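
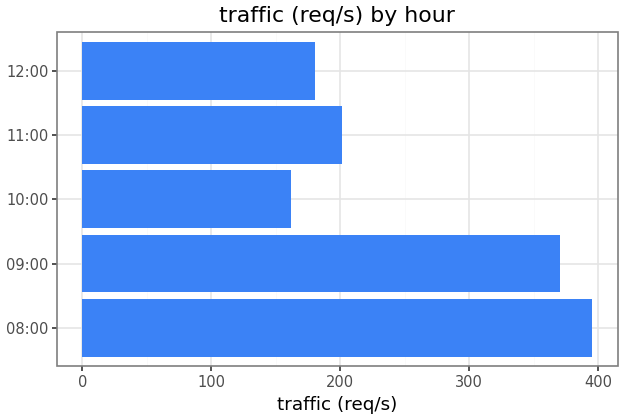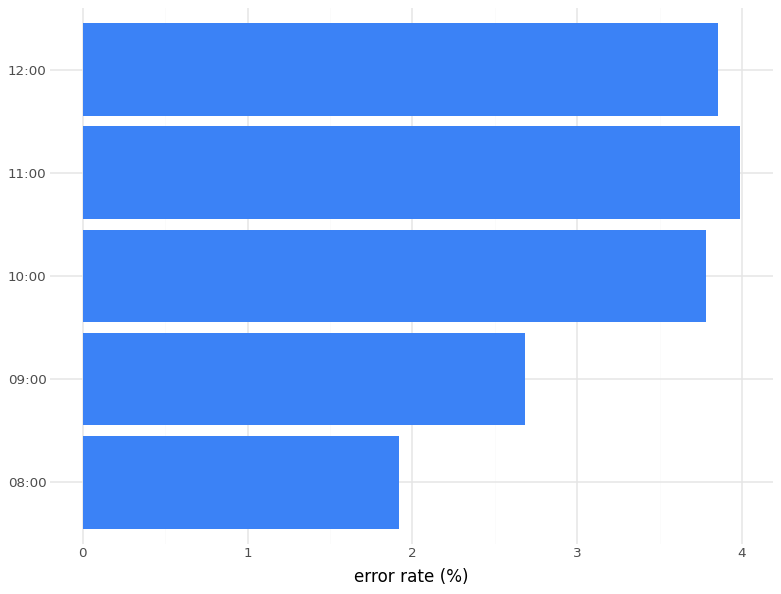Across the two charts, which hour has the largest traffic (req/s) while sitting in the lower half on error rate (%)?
Chart 2 median error rate (%) ≈ 4; below-median hours: 08:00, 09:00. Among those, 08:00 has the highest traffic (req/s) (≈ 400).

08:00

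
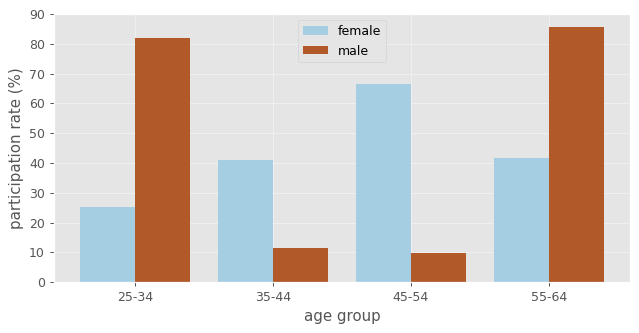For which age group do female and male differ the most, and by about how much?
45-54, ≈ 60 %

45-54: female ≈ 70, male ≈ 10 → gap ≈ 60. Next-largest (25-34) is only ≈ 50.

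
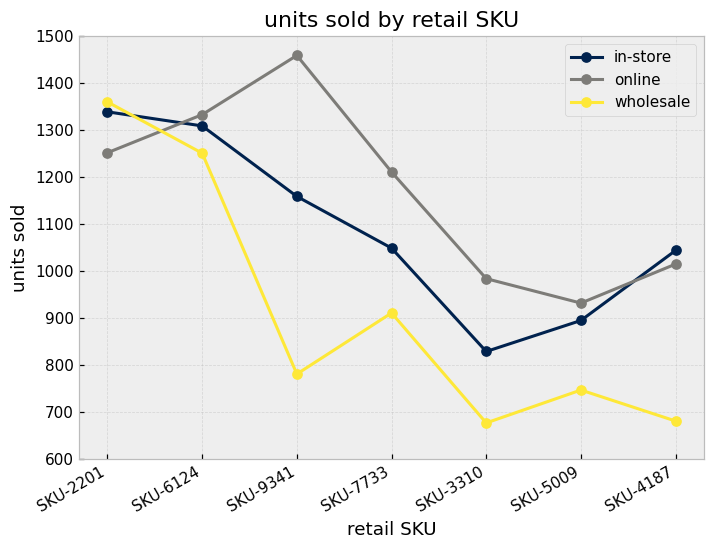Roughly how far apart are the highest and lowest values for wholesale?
Max SKU-2201 ≈ 1400, min SKU-3310 ≈ 700; range ≈ 700.

≈ 700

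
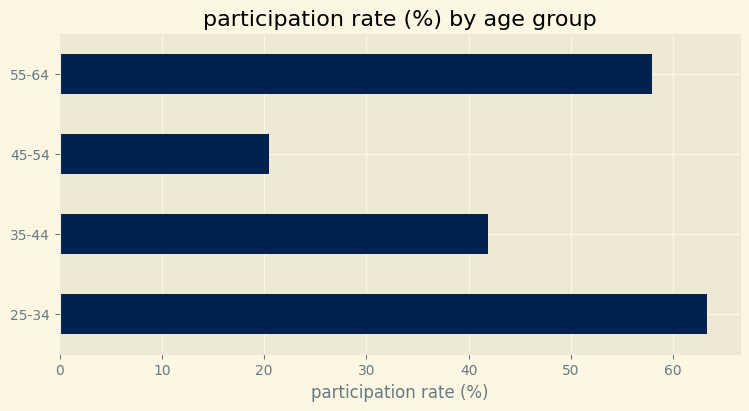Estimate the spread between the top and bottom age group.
Max 25-34 ≈ 60, min 45-54 ≈ 20; range ≈ 40.

≈ 40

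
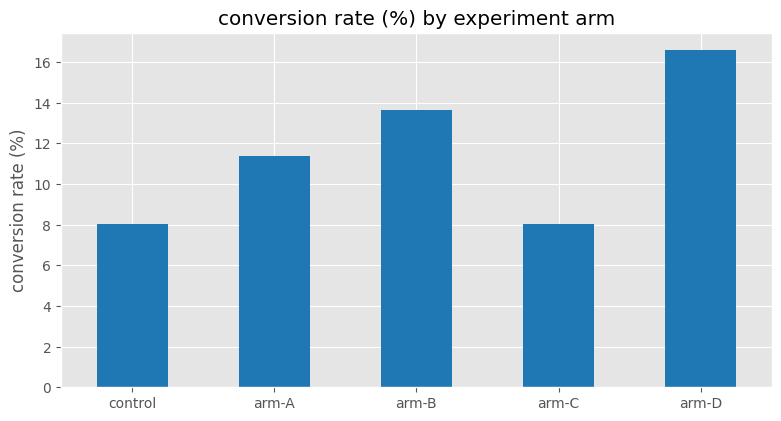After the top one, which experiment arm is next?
arm-B

Top 3: arm-D ≈ 16, arm-B ≈ 14, arm-A ≈ 12.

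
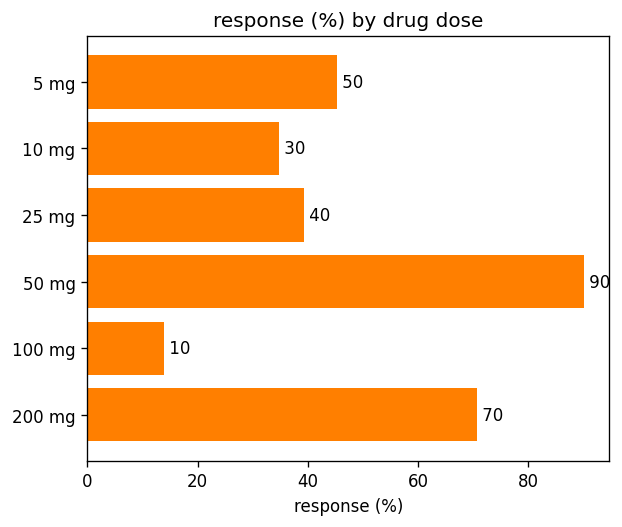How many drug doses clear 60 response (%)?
Above 60: 50 mg, 200 mg.

2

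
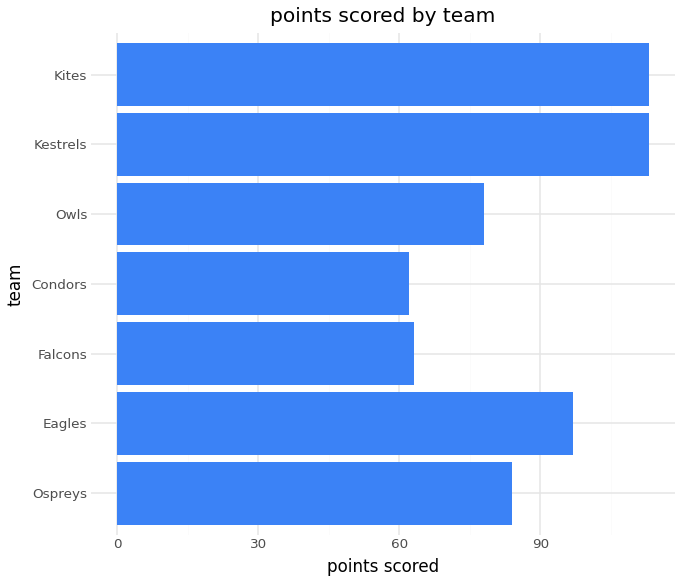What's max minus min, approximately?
Max Kestrels ≈ 110, min Condors ≈ 60; range ≈ 50.

≈ 50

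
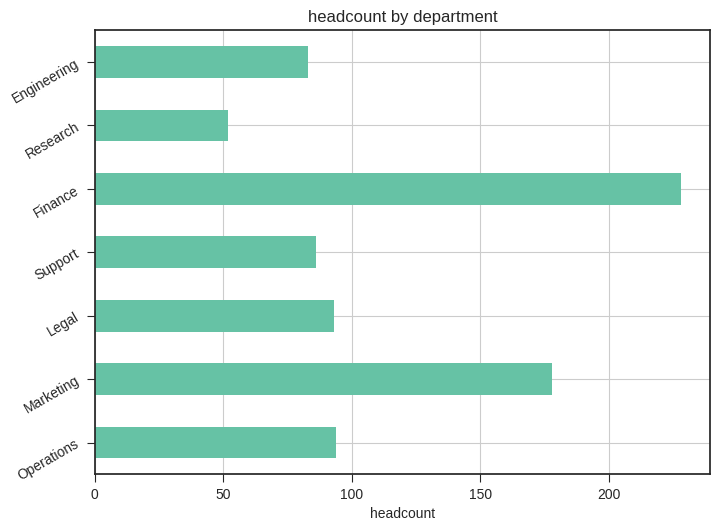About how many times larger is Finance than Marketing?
≈ 1.22×

Finance ≈ 220, Marketing ≈ 180; 220/180 ≈ 1.22.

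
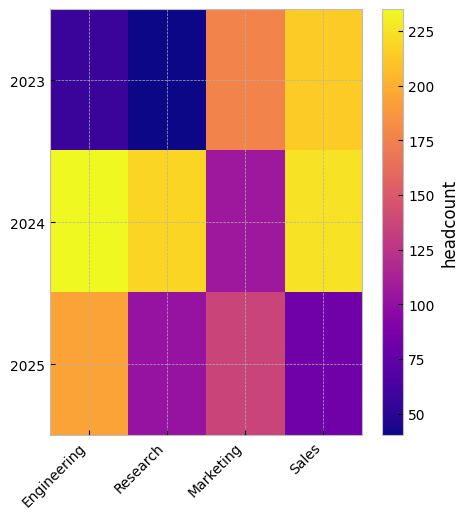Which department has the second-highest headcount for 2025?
Marketing

Top 3 for 2025: Engineering ≈ 200, Marketing ≈ 140, Research ≈ 100.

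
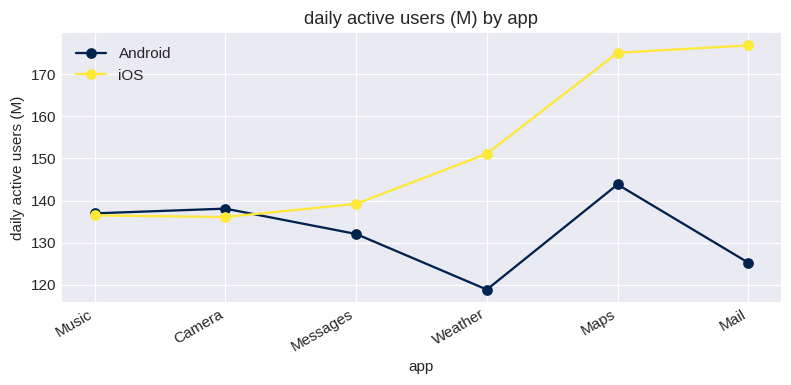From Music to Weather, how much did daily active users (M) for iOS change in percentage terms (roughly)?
Music ≈ 135, Weather ≈ 150; (150 − 135) / 135 ≈ +11.1%.

≈ +11.1%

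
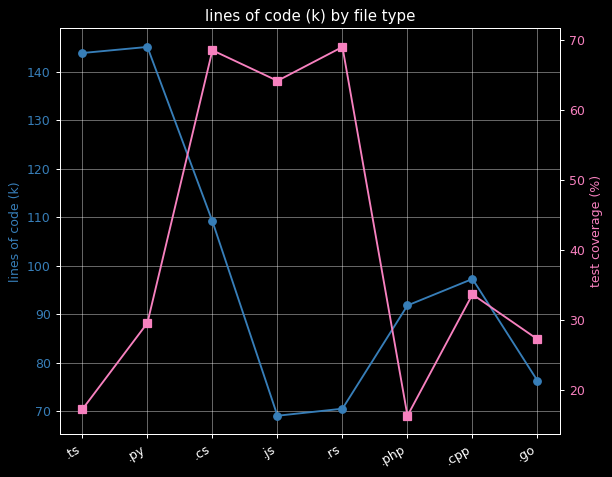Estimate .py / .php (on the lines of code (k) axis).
≈ 1.67×

.py ≈ 150, .php ≈ 90; 150/90 ≈ 1.67.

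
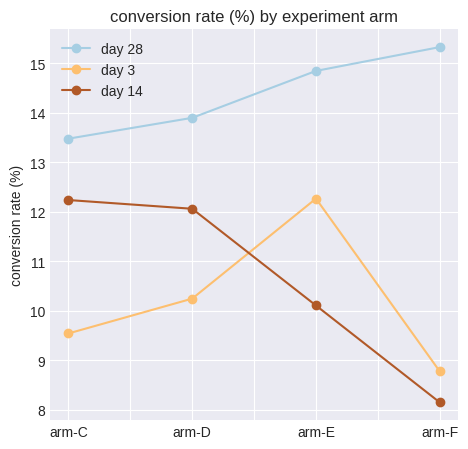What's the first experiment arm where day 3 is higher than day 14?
arm-E

arm-D: day 3 ≈ 10 vs day 14 ≈ 12 (not yet); arm-E: day 3 ≈ 12 vs day 14 ≈ 10 (first crossover).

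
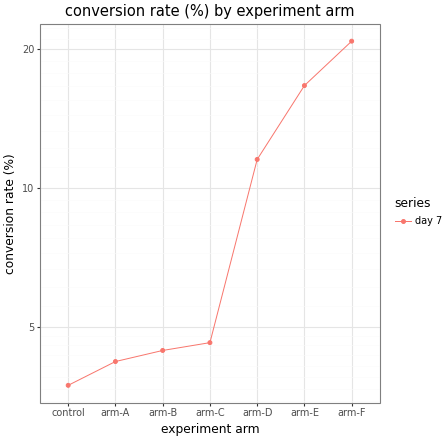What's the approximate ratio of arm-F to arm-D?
arm-F ≈ 20, arm-D ≈ 12; 20/12 ≈ 1.67.

≈ 1.67×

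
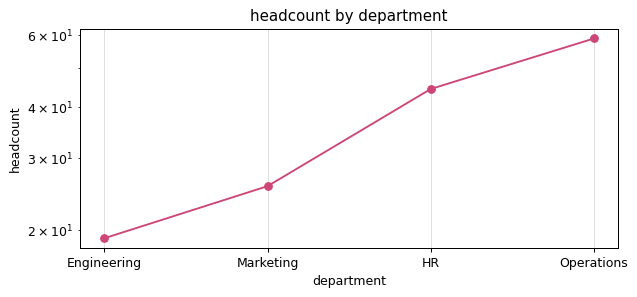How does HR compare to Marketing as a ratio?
HR ≈ 45, Marketing ≈ 25; 45/25 ≈ 1.8.

≈ 1.8×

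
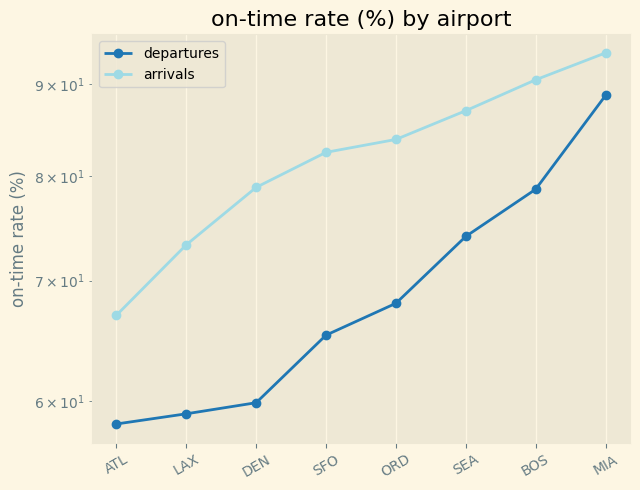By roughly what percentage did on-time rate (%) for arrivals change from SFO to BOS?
≈ +12.5%

SFO ≈ 80, BOS ≈ 90; (90 − 80) / 80 ≈ +12.5%.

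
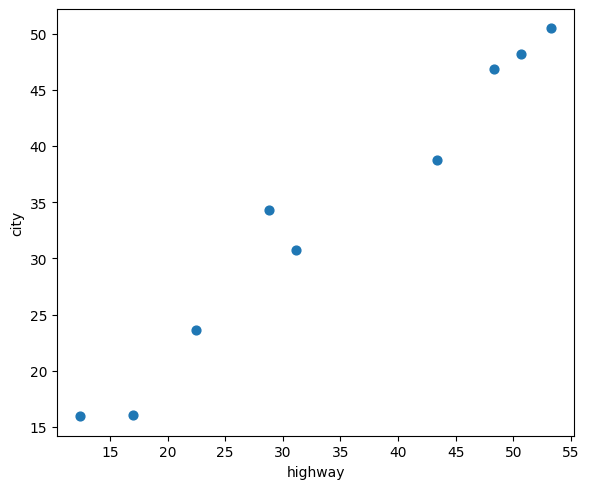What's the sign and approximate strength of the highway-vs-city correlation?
Points are positively correlated; strong (|r| ≈ 1.0).

positive, strong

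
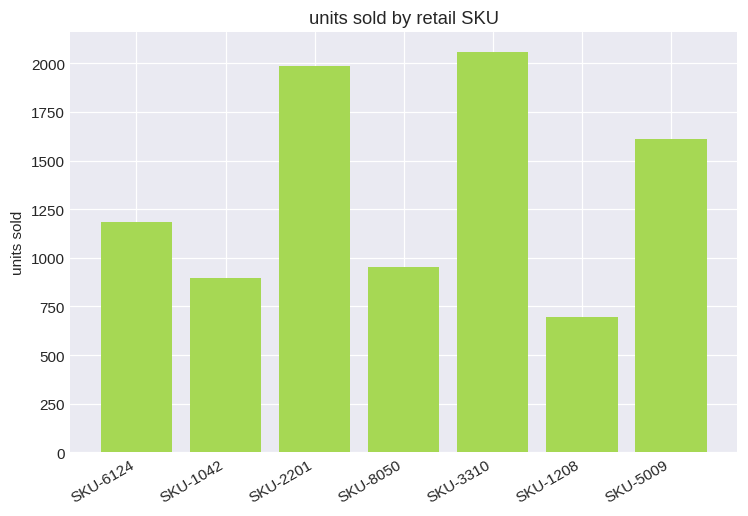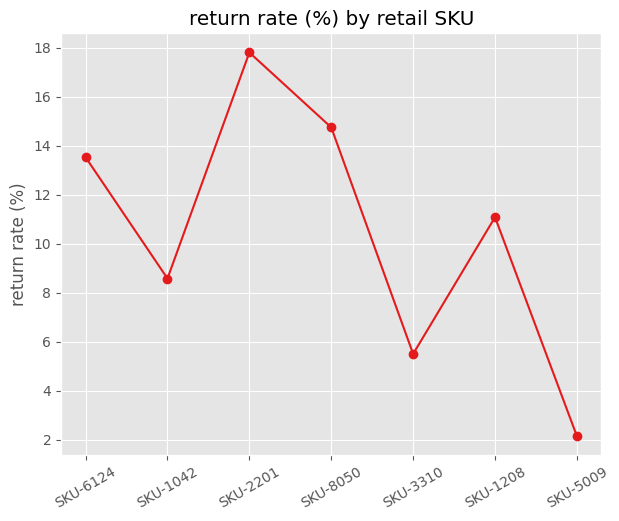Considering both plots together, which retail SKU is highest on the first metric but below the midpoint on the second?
Chart 2 median return rate (%) ≈ 12; below-median retail SKUs: SKU-1042, SKU-3310, SKU-5009. Among those, SKU-3310 has the highest units sold (≈ 2000).

SKU-3310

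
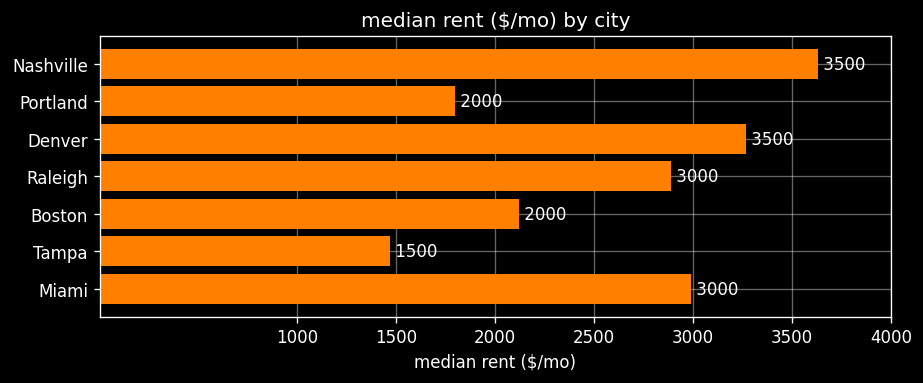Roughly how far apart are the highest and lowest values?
≈ 2000

Max Nashville ≈ 3500, min Tampa ≈ 1500; range ≈ 2000.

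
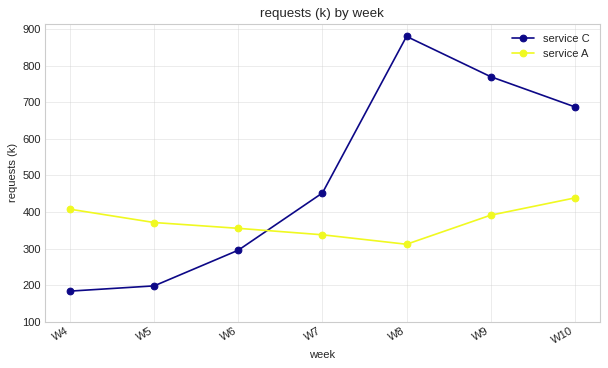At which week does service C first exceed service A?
W7

W6: service C ≈ 300 vs service A ≈ 400 (not yet); W7: service C ≈ 500 vs service A ≈ 300 (first crossover).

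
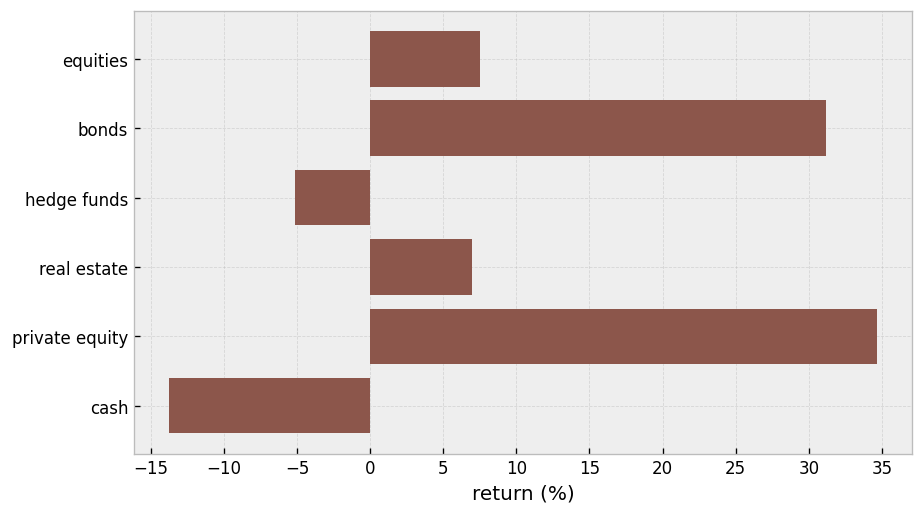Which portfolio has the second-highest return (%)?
Top 3: private equity ≈ 35, bonds ≈ 30, equities ≈ 5.

bonds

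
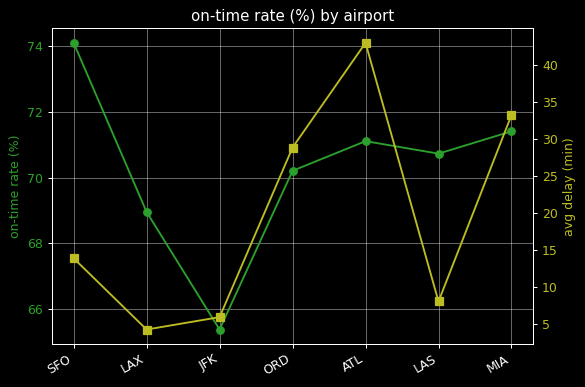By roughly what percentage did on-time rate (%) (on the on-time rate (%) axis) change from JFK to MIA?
JFK ≈ 65, MIA ≈ 71; (71 − 65) / 65 ≈ +9.2%.

≈ +9.2%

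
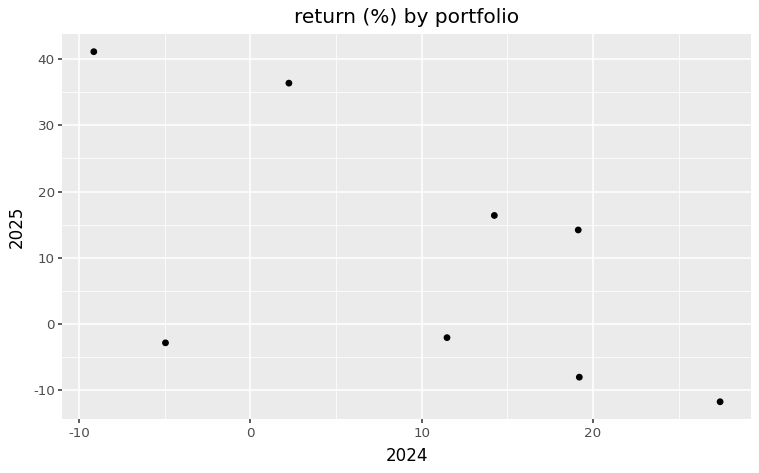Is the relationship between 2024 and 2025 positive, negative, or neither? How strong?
negative, moderate

Points are negatively correlated; moderate (|r| ≈ 0.6).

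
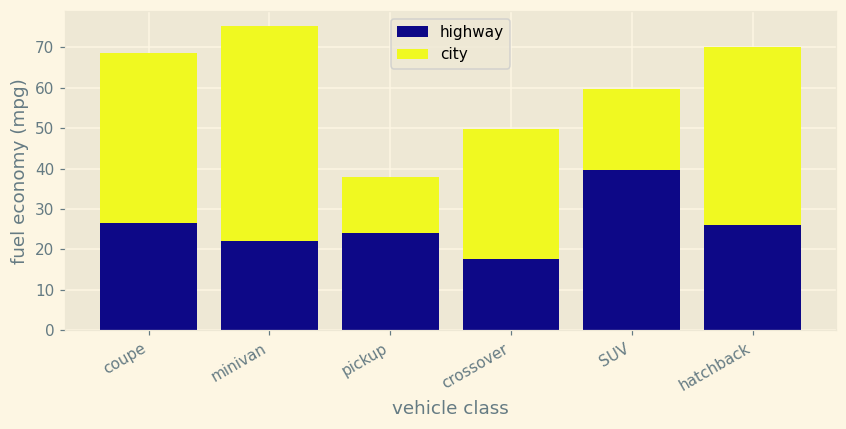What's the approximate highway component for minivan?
≈ 20

highway top ≈ 20, bottom ≈ 0; segment ≈ 20.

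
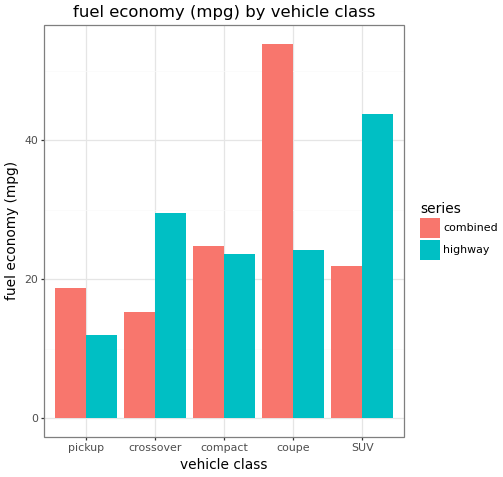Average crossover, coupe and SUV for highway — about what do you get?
(30 + 25 + 45) / 3 ≈ 33.

≈ 33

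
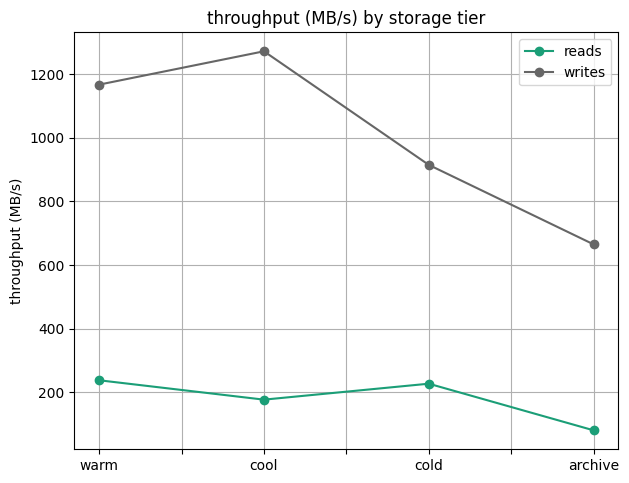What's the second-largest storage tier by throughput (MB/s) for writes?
Top 3 for writes: cool ≈ 1300, warm ≈ 1200, cold ≈ 900.

warm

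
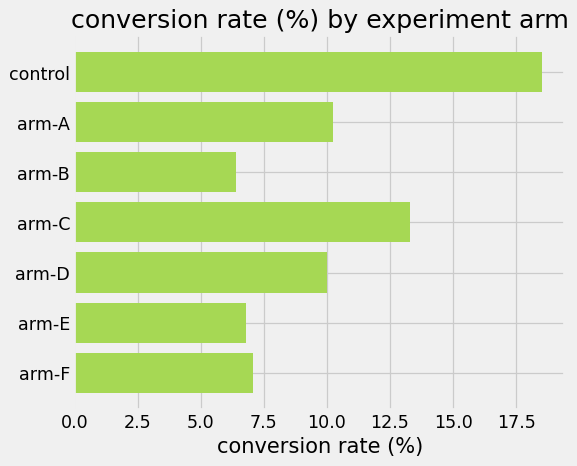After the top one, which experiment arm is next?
Top 3: control ≈ 18, arm-C ≈ 14, arm-A ≈ 10.

arm-C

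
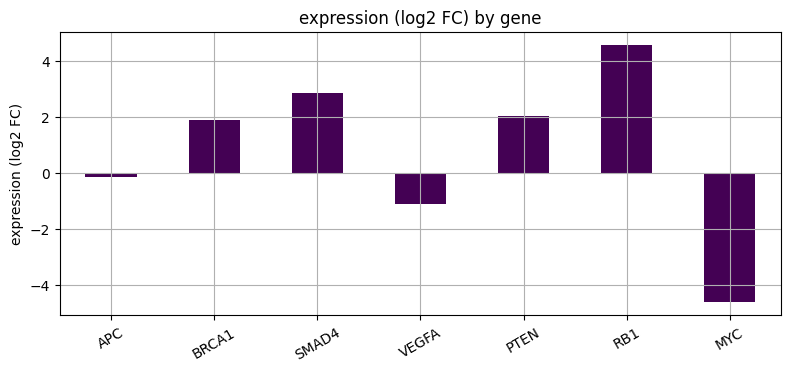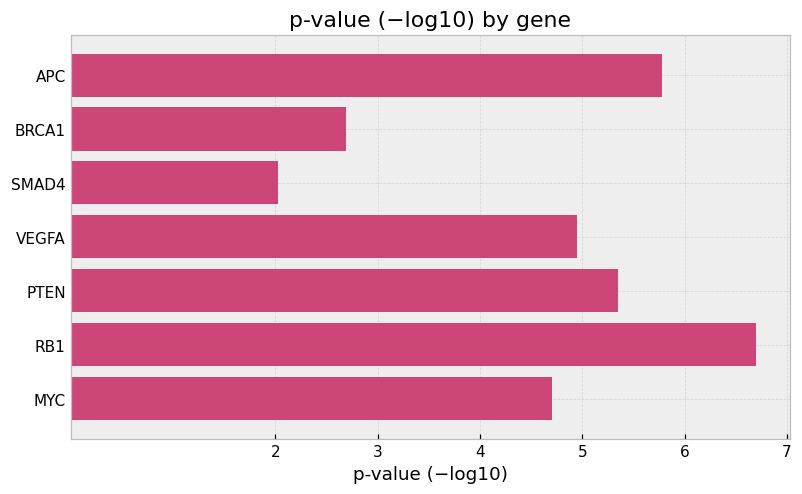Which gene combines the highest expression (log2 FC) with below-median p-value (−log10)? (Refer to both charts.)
SMAD4

Chart 2 median p-value (−log10) ≈ 5; below-median genes: BRCA1, SMAD4, MYC. Among those, SMAD4 has the highest expression (log2 FC) (≈ 3).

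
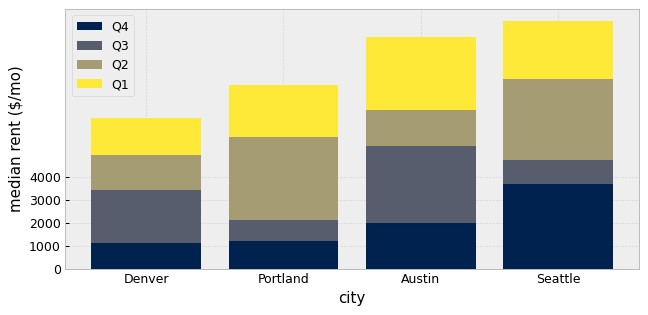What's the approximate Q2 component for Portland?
Q2 top ≈ 6000, bottom ≈ 2000; segment ≈ 4000.

≈ 4000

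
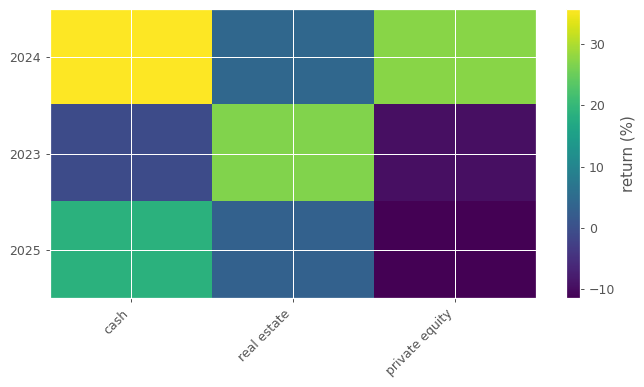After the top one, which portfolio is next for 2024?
private equity

Top 3 for 2024: cash ≈ 35, private equity ≈ 25, real estate ≈ 5.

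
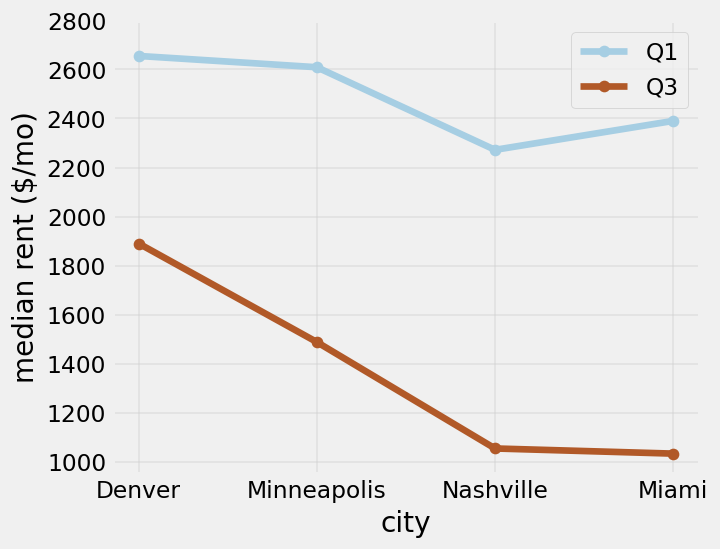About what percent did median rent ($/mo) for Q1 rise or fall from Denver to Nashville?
Denver ≈ 2600, Nashville ≈ 2200; (2200 − 2600) / 2600 ≈ -15.4%.

≈ -15.4%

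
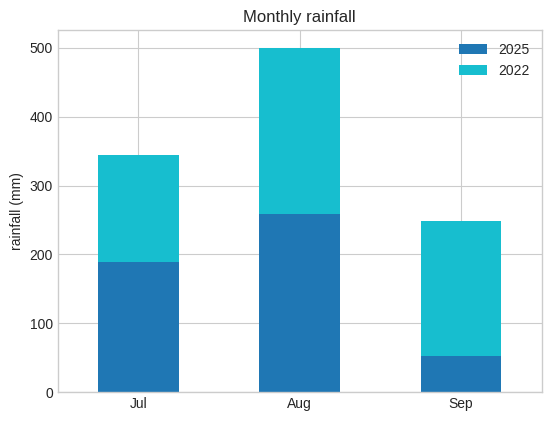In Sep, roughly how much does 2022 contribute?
2022 top ≈ 250, bottom ≈ 50; segment ≈ 200.

≈ 200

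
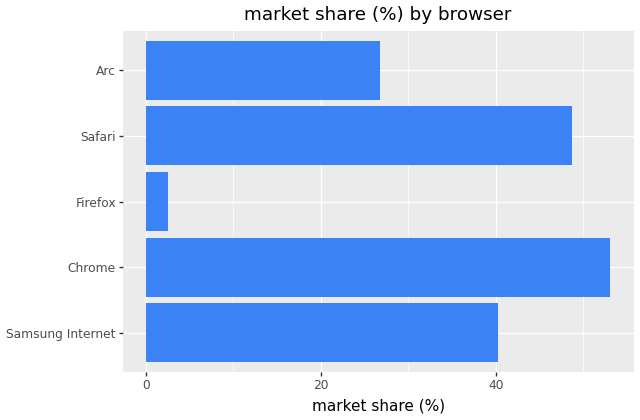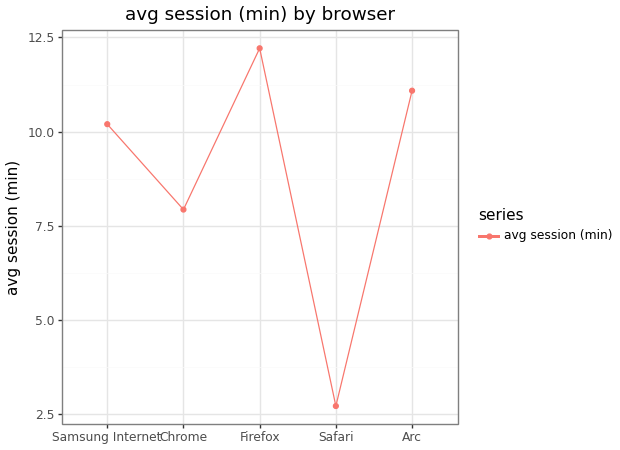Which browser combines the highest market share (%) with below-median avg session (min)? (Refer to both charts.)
Chart 2 median avg session (min) ≈ 10; below-median browsers: Chrome, Safari. Among those, Chrome has the highest market share (%) (≈ 55).

Chrome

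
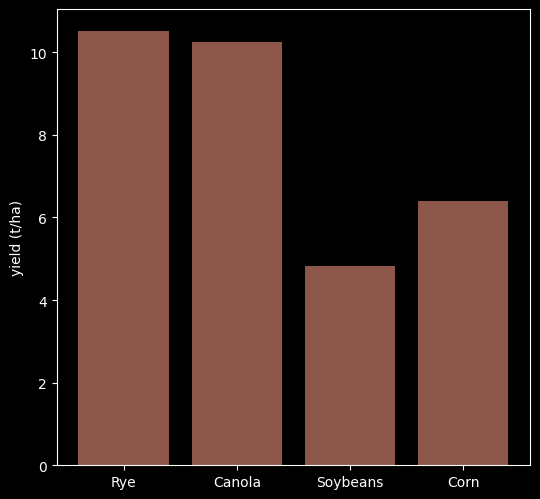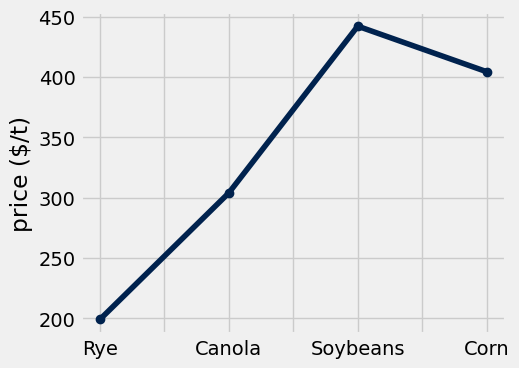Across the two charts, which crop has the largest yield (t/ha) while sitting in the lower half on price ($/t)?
Rye

Chart 2 median price ($/t) ≈ 350; below-median crops: Rye, Canola. Among those, Rye has the highest yield (t/ha) (≈ 11).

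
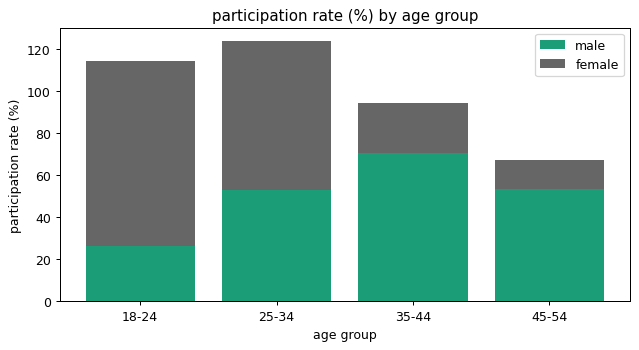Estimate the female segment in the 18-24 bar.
female top ≈ 120, bottom ≈ 20; segment ≈ 100.

≈ 100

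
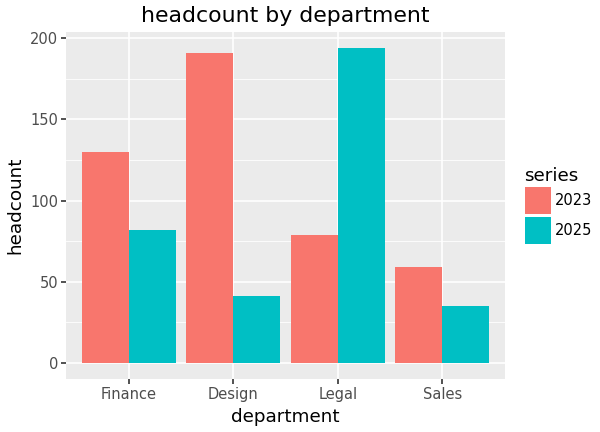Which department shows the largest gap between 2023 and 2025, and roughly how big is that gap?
Design, ≈ 160

Design: 2023 ≈ 200, 2025 ≈ 40 → gap ≈ 160. Next-largest (Legal) is only ≈ 120.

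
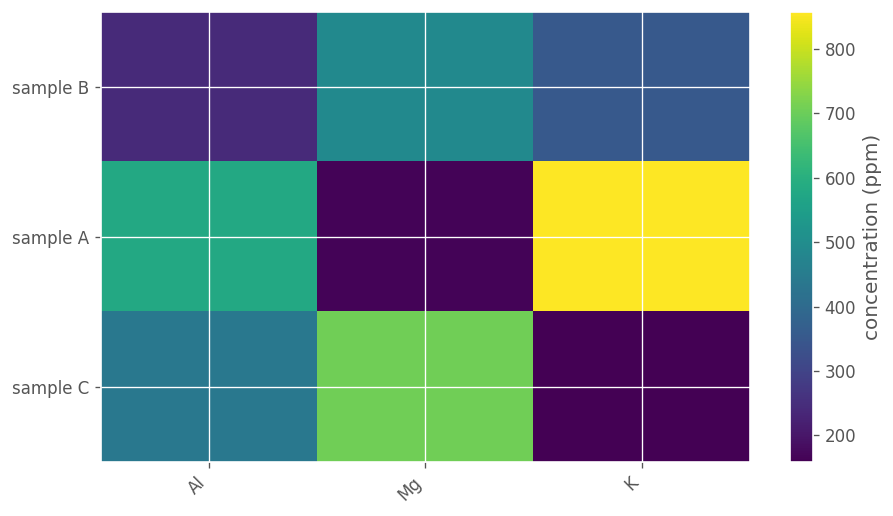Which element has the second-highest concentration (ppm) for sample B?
K

Top 3 for sample B: Mg ≈ 500, K ≈ 400, Al ≈ 200.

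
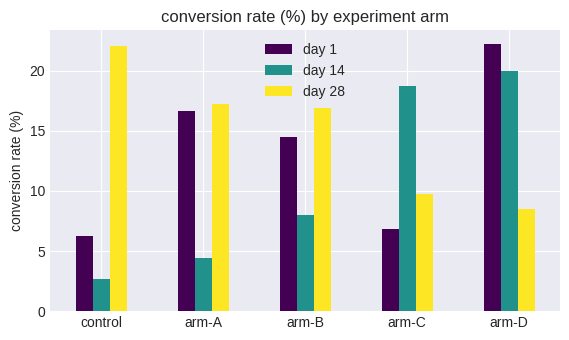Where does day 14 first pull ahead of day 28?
arm-B: day 14 ≈ 8 vs day 28 ≈ 16 (not yet); arm-C: day 14 ≈ 18 vs day 28 ≈ 10 (first crossover).

arm-C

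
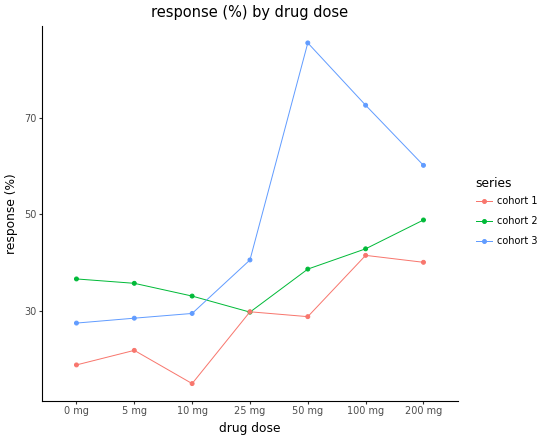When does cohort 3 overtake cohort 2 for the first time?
10 mg: cohort 3 ≈ 30 vs cohort 2 ≈ 30 (not yet); 25 mg: cohort 3 ≈ 40 vs cohort 2 ≈ 30 (first crossover).

25 mg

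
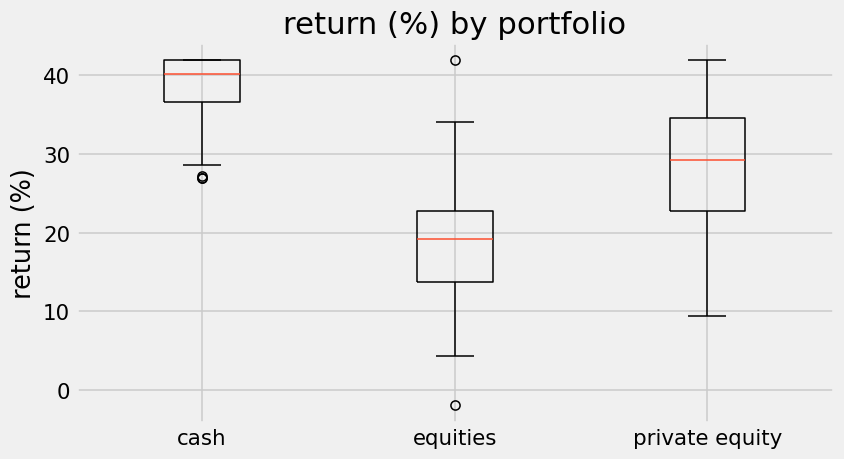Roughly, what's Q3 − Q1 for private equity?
≈ 12

Q3 ≈ 34, Q1 ≈ 22; IQR ≈ 12.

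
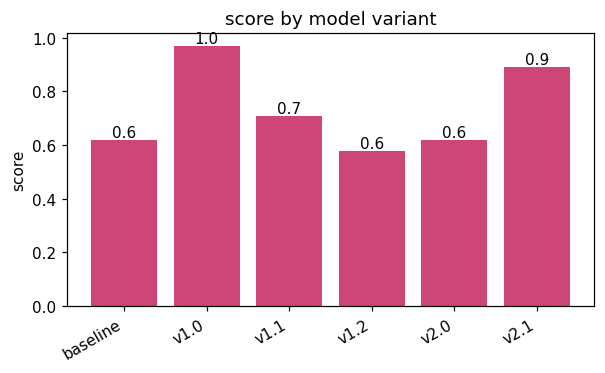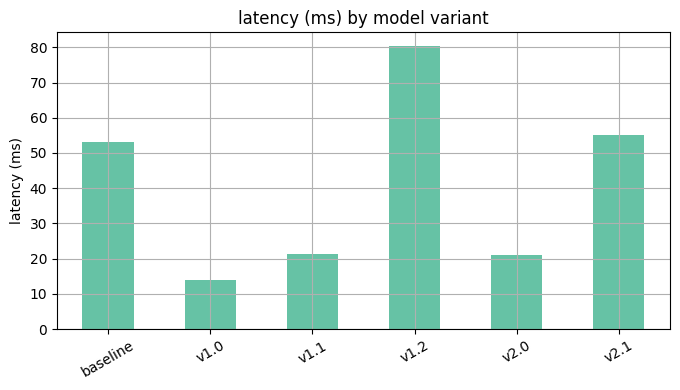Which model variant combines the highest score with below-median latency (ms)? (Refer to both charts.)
Chart 2 median latency (ms) ≈ 40; below-median model variants: v1.0, v1.1, v2.0. Among those, v1.0 has the highest score (≈ 1).

v1.0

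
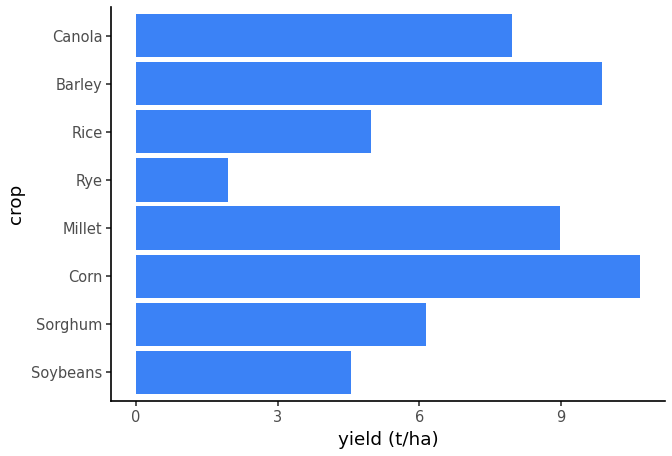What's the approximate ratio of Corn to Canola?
Corn ≈ 11, Canola ≈ 8; 11/8 ≈ 1.38.

≈ 1.38×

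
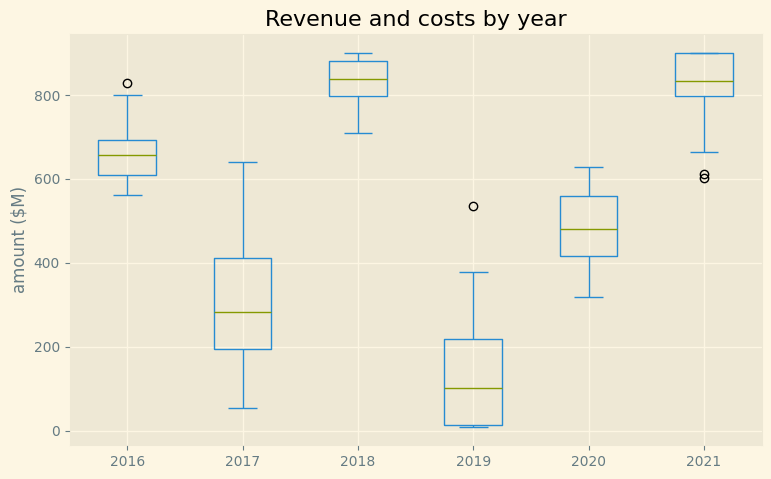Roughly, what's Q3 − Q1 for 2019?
≈ 200

Q3 ≈ 200, Q1 ≈ 0; IQR ≈ 200.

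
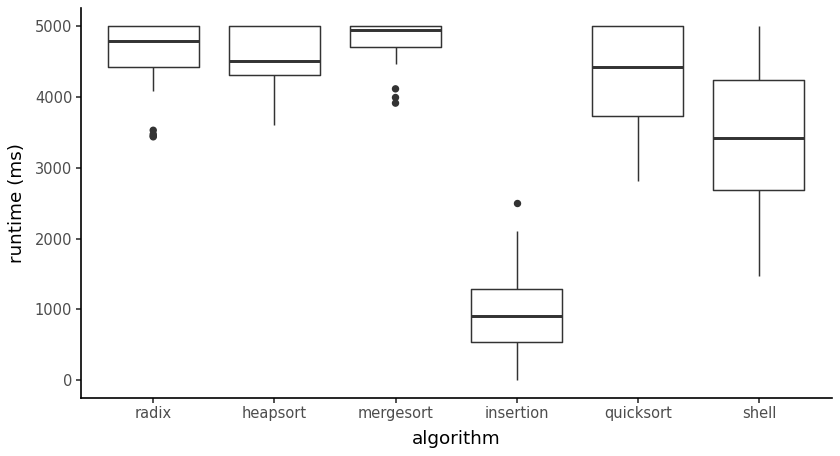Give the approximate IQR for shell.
≈ 1500

Q3 ≈ 4000, Q1 ≈ 2500; IQR ≈ 1500.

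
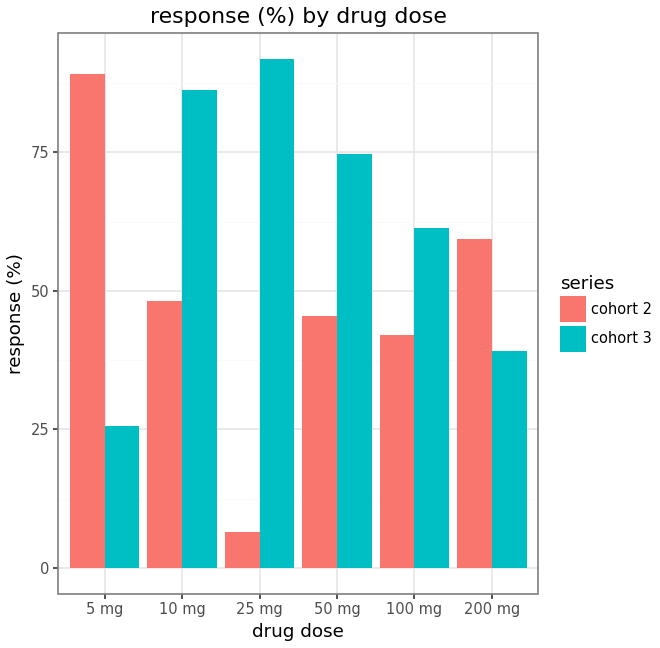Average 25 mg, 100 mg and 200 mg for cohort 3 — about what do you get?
(90 + 60 + 40) / 3 ≈ 63.

≈ 63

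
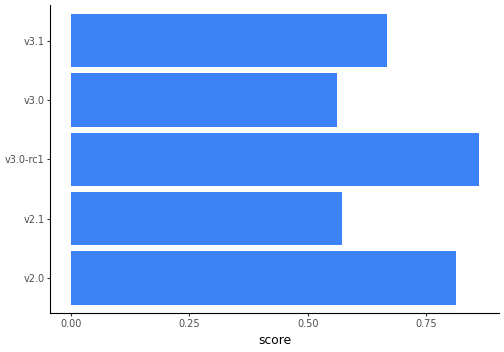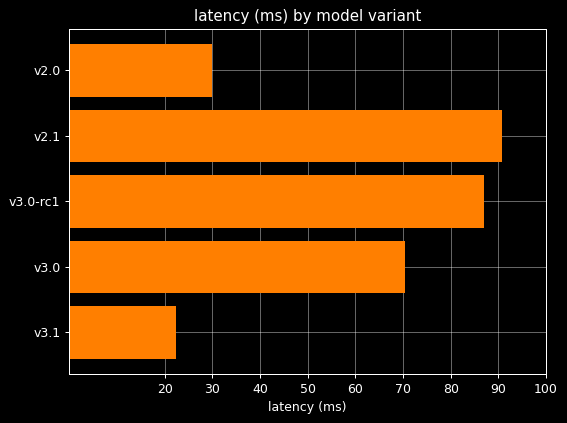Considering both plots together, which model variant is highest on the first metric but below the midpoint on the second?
Chart 2 median latency (ms) ≈ 70; below-median model variants: v2.0, v3.1. Among those, v2.0 has the highest score (≈ 0.8).

v2.0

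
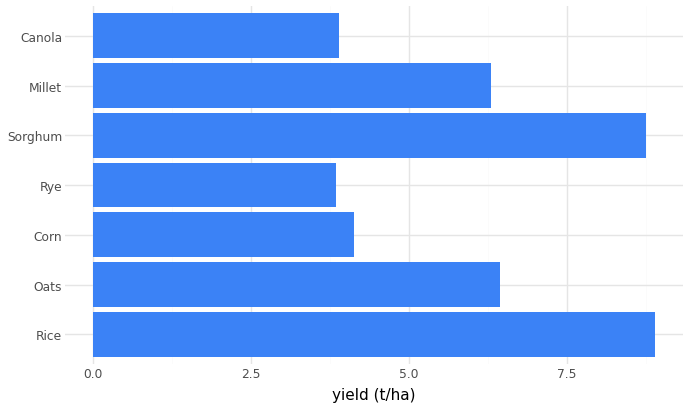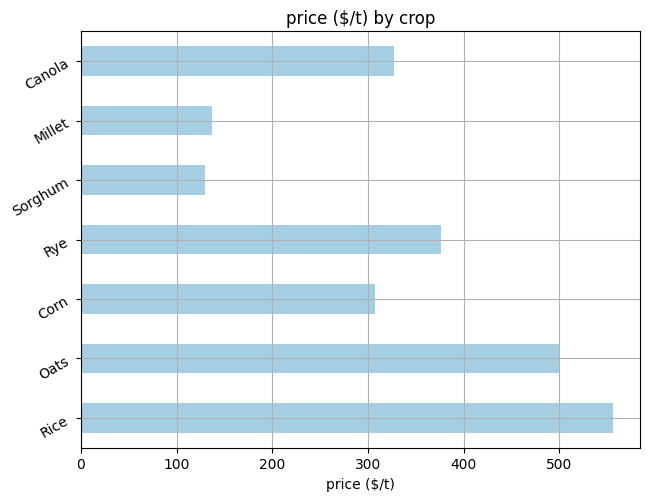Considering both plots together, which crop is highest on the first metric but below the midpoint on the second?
Chart 2 median price ($/t) ≈ 300; below-median crops: Corn, Sorghum, Millet. Among those, Sorghum has the highest yield (t/ha) (≈ 9).

Sorghum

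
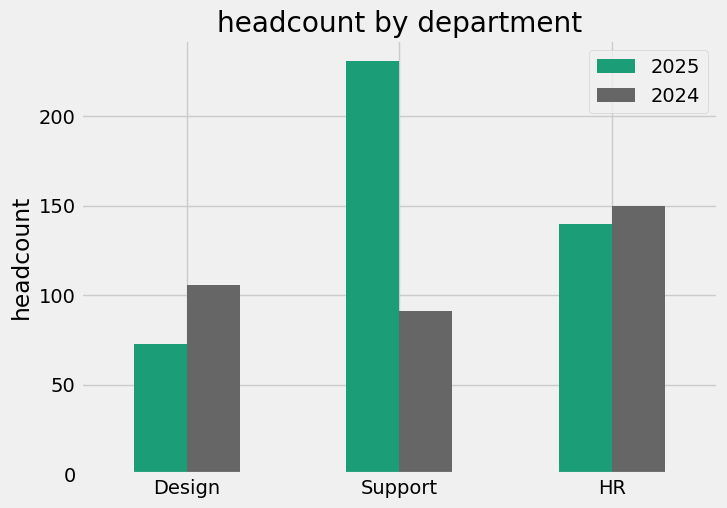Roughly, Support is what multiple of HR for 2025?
≈ 1.71×

Support ≈ 240, HR ≈ 140; 240/140 ≈ 1.71.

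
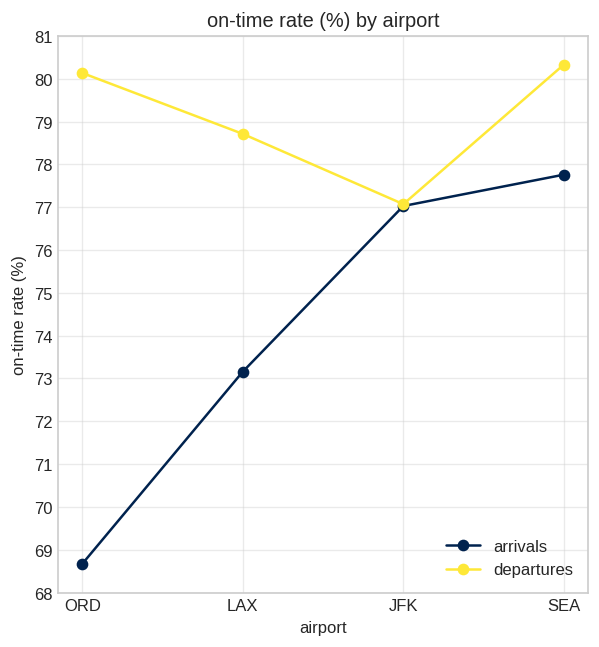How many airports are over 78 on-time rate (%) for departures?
Above 78: ORD, LAX, SEA.

3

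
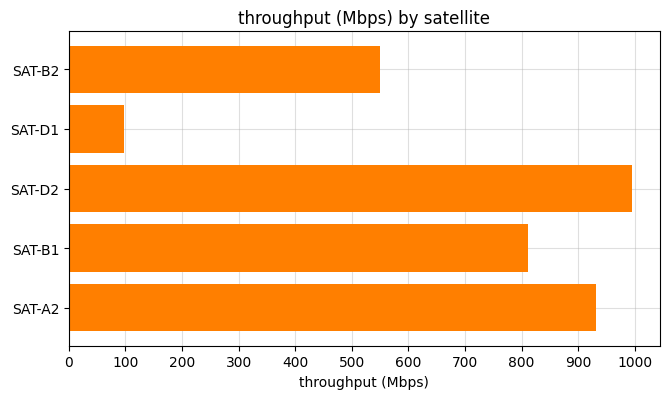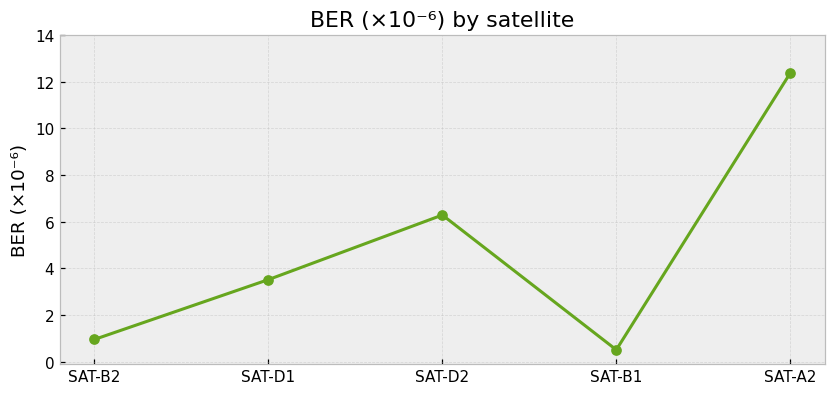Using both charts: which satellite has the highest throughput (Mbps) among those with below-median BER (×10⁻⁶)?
SAT-B1

Chart 2 median BER (×10⁻⁶) ≈ 4; below-median satellites: SAT-B2, SAT-B1. Among those, SAT-B1 has the highest throughput (Mbps) (≈ 800).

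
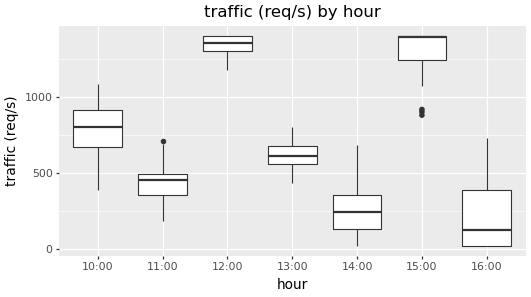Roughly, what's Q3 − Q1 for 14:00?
Q3 ≈ 400, Q1 ≈ 200; IQR ≈ 200.

≈ 200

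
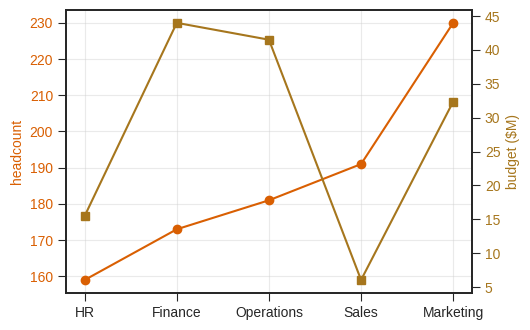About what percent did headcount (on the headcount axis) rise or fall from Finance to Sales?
Finance ≈ 170, Sales ≈ 190; (190 − 170) / 170 ≈ +11.8%.

≈ +11.8%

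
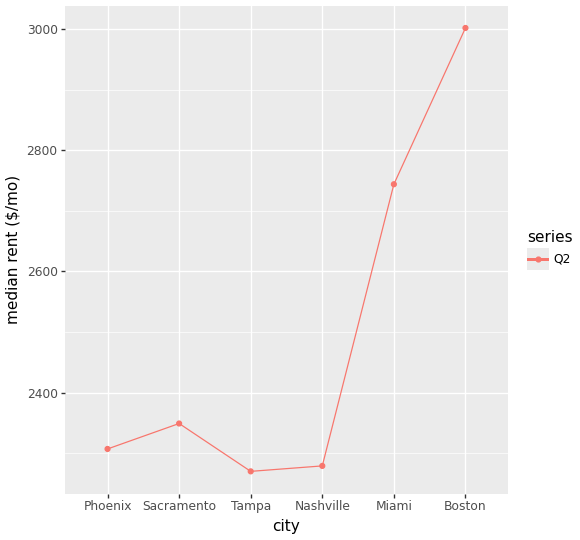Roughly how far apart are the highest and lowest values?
≈ 700

Max Boston ≈ 3000, min Tampa ≈ 2300; range ≈ 700.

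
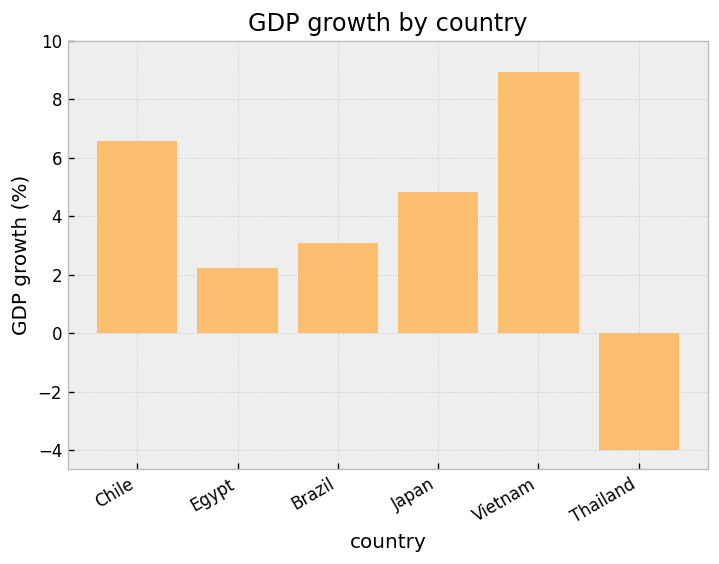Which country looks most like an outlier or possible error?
Thailand

Thailand ≈ -4; the rest sit between ≈ 2 and ≈ 8.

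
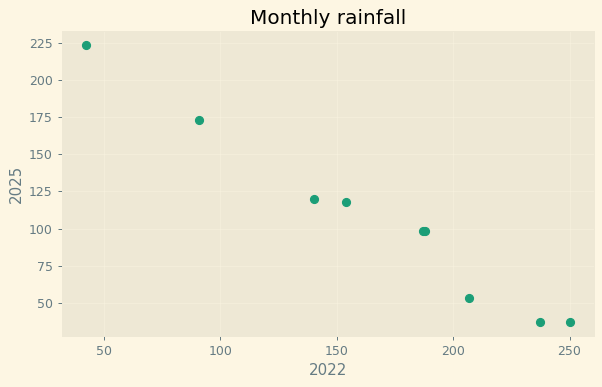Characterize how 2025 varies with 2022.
negative, strong

Points are negatively correlated; strong (|r| ≈ 1.0).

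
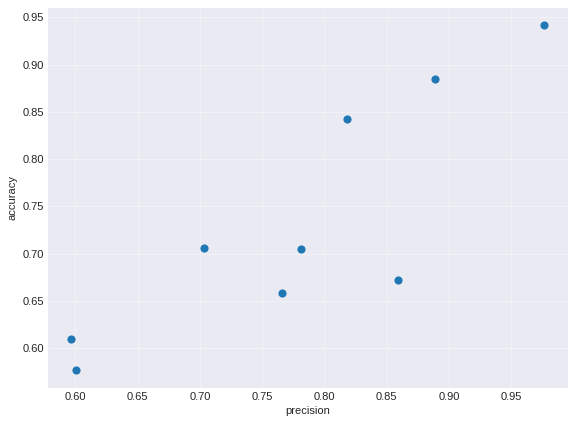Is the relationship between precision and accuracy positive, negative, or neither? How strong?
positive, strong

Points are positively correlated; strong (|r| ≈ 0.9).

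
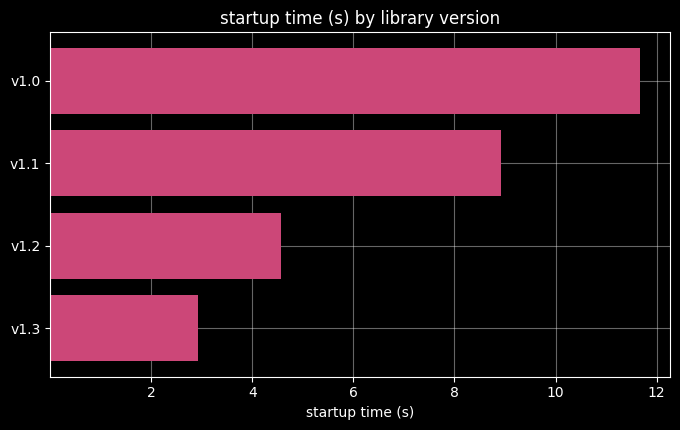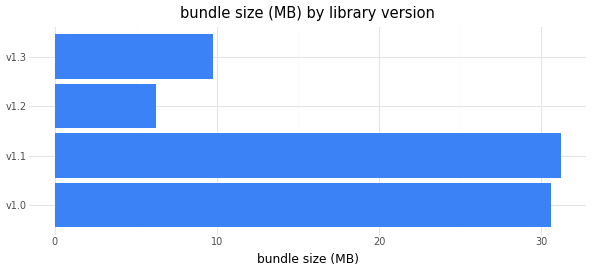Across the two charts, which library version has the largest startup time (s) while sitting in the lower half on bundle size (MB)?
v1.2

Chart 2 median bundle size (MB) ≈ 20; below-median library versions: v1.2, v1.3. Among those, v1.2 has the highest startup time (s) (≈ 4).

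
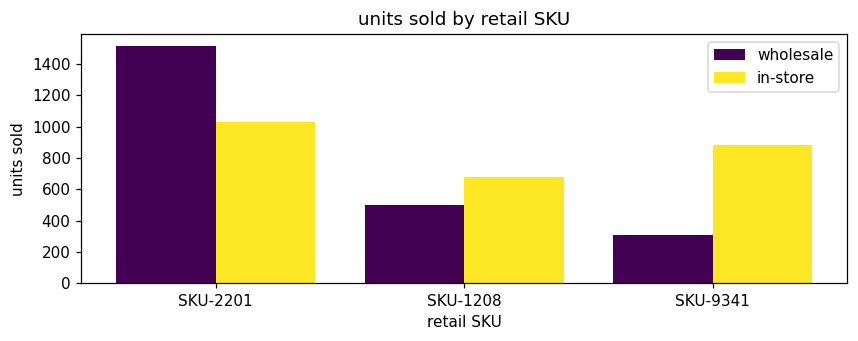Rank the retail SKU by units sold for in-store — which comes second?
SKU-9341

Top 3 for in-store: SKU-2201 ≈ 1000, SKU-9341 ≈ 800, SKU-1208 ≈ 600.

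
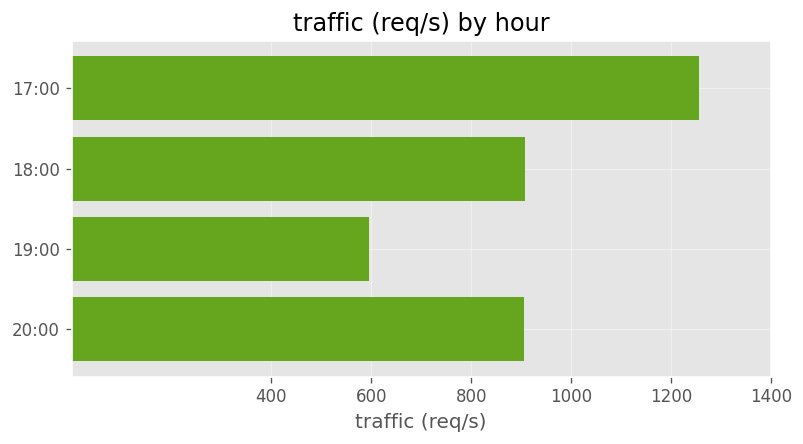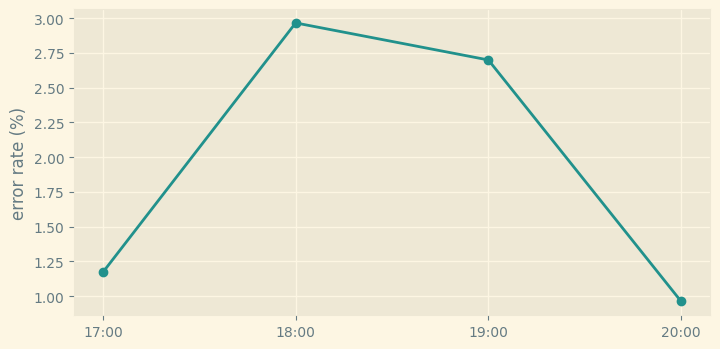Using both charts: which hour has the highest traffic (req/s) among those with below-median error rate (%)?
17:00

Chart 2 median error rate (%) ≈ 2; below-median hours: 17:00, 20:00. Among those, 17:00 has the highest traffic (req/s) (≈ 1200).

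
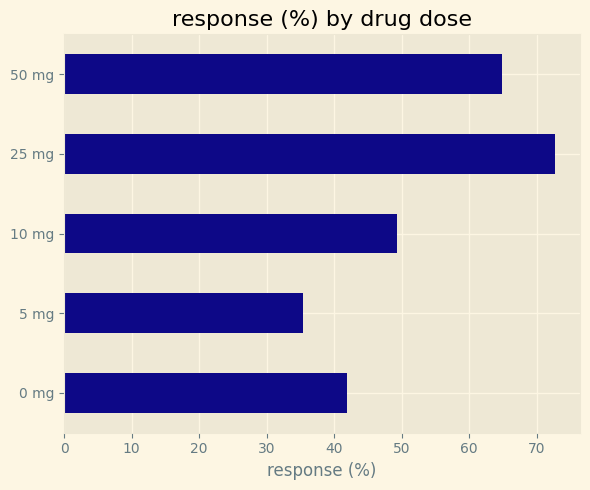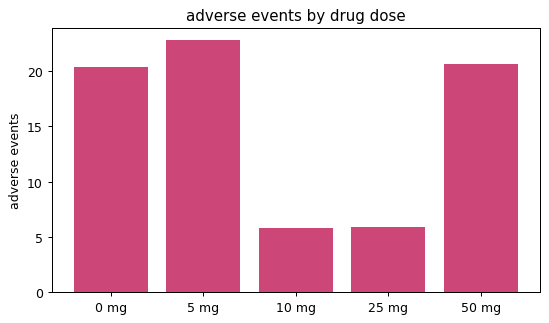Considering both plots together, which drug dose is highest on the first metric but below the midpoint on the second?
Chart 2 median adverse events ≈ 20; below-median drug doses: 10 mg, 25 mg. Among those, 25 mg has the highest response (%) (≈ 70).

25 mg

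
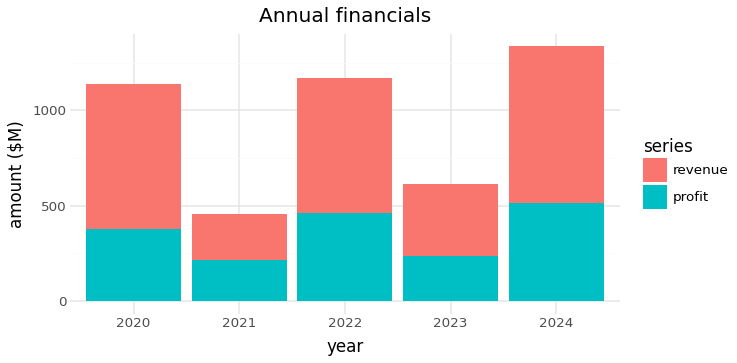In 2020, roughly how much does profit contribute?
profit top ≈ 400, bottom ≈ 0; segment ≈ 400.

≈ 400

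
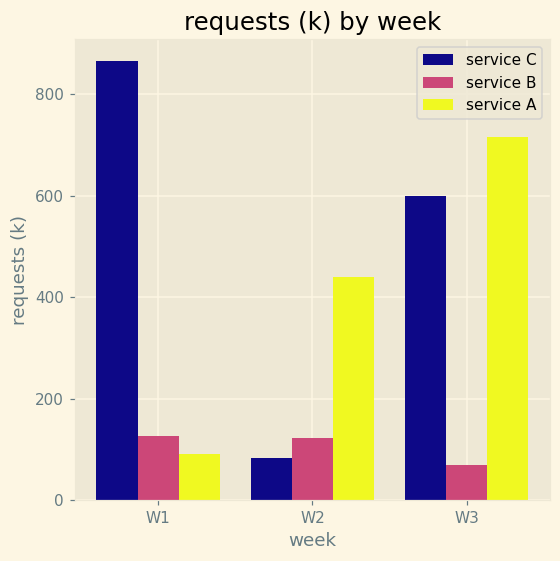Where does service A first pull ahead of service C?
W1: service A ≈ 100 vs service C ≈ 900 (not yet); W2: service A ≈ 400 vs service C ≈ 100 (first crossover).

W2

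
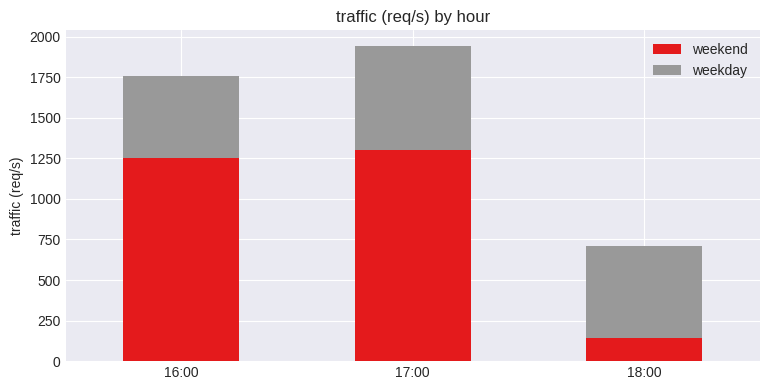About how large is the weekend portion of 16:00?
≈ 1200

weekend top ≈ 1200, bottom ≈ 0; segment ≈ 1200.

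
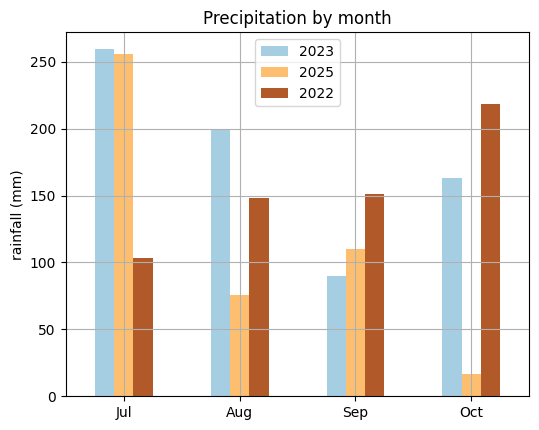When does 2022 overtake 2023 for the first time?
Sep

Aug: 2022 ≈ 150 vs 2023 ≈ 200 (not yet); Sep: 2022 ≈ 150 vs 2023 ≈ 100 (first crossover).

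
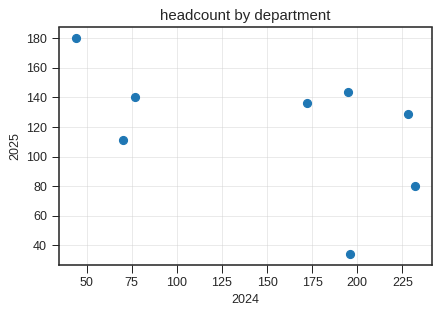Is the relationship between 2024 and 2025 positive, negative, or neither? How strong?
Points are negatively correlated; moderate (|r| ≈ 0.5).

negative, moderate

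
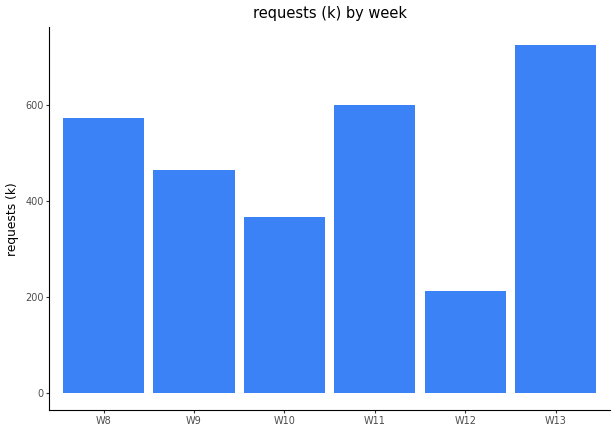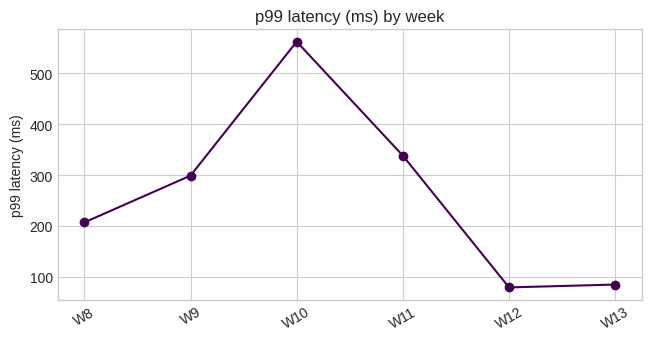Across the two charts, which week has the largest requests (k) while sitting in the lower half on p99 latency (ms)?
W13

Chart 2 median p99 latency (ms) ≈ 300; below-median weeks: W8, W12, W13. Among those, W13 has the highest requests (k) (≈ 700).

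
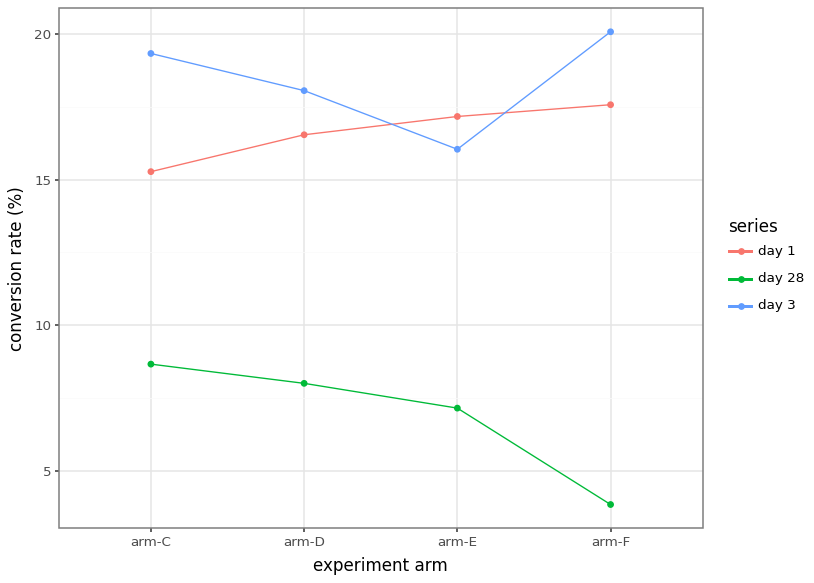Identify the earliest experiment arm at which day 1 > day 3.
arm-E

arm-D: day 1 ≈ 16 vs day 3 ≈ 18 (not yet); arm-E: day 1 ≈ 18 vs day 3 ≈ 16 (first crossover).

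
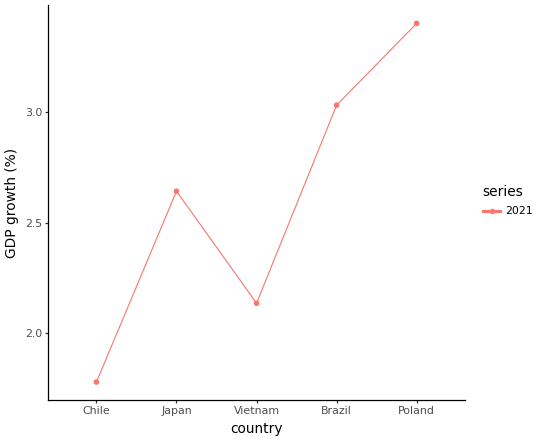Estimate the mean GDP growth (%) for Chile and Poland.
≈ 2.6

(1.8 + 3.4) / 2 ≈ 2.6.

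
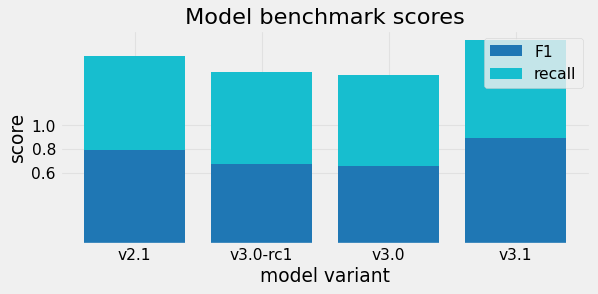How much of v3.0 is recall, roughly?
≈ 0.8

recall top ≈ 1.4, bottom ≈ 0.6; segment ≈ 0.8.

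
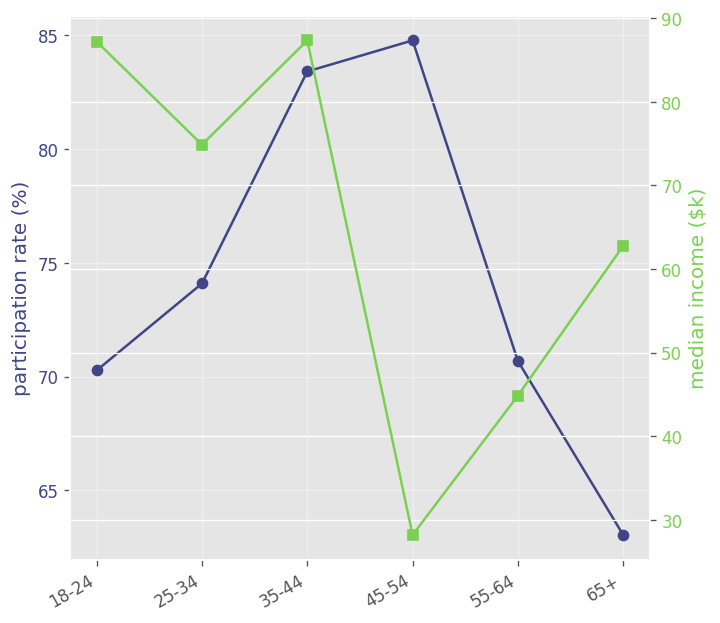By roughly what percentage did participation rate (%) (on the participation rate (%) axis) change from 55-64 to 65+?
55-64 ≈ 70, 65+ ≈ 64; (64 − 70) / 70 ≈ -8.6%.

≈ -8.6%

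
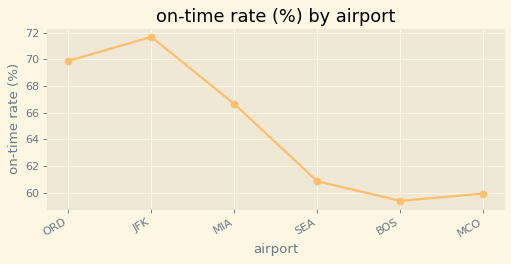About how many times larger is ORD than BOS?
ORD ≈ 70, BOS ≈ 60; 70/60 ≈ 1.17.

≈ 1.17×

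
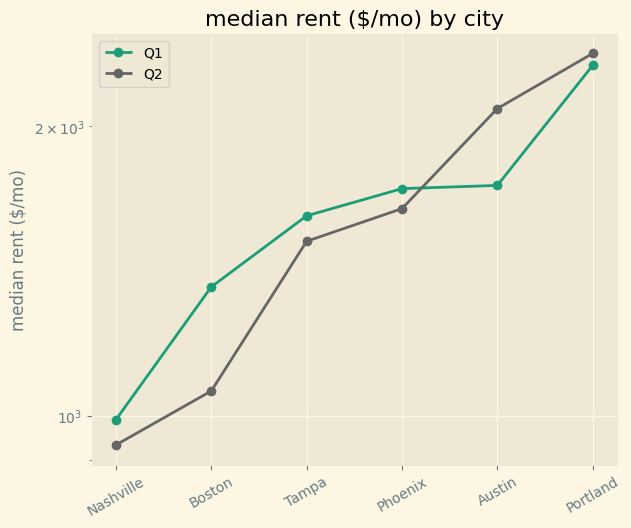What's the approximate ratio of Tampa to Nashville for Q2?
Tampa ≈ 1600, Nashville ≈ 1000; 1600/1000 ≈ 1.6.

≈ 1.6×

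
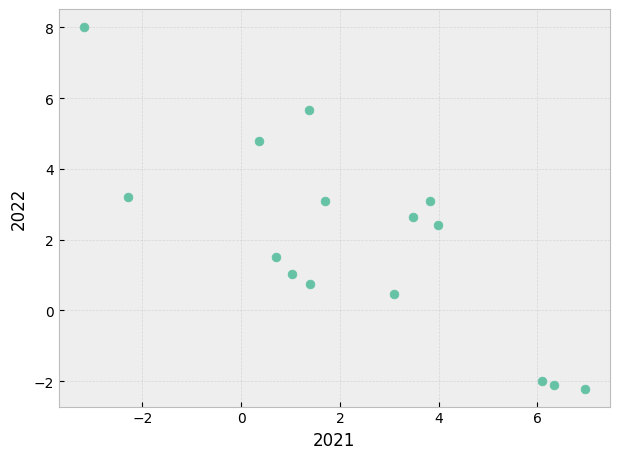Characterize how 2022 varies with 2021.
Points are negatively correlated; strong (|r| ≈ 0.8).

negative, strong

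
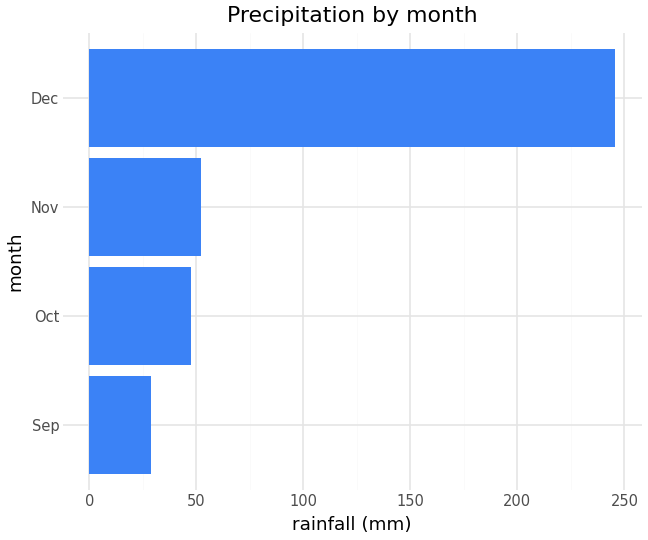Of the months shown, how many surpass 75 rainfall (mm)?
1

Above 75: Dec.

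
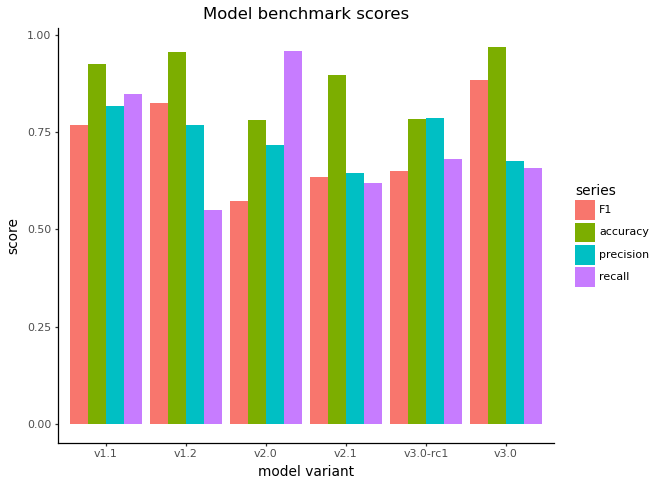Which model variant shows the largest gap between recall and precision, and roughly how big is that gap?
v2.0, ≈ 0.3

v2.0: recall ≈ 1.0, precision ≈ 0.7 → gap ≈ 0.3. Next-largest (v1.2) is only ≈ 0.2.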